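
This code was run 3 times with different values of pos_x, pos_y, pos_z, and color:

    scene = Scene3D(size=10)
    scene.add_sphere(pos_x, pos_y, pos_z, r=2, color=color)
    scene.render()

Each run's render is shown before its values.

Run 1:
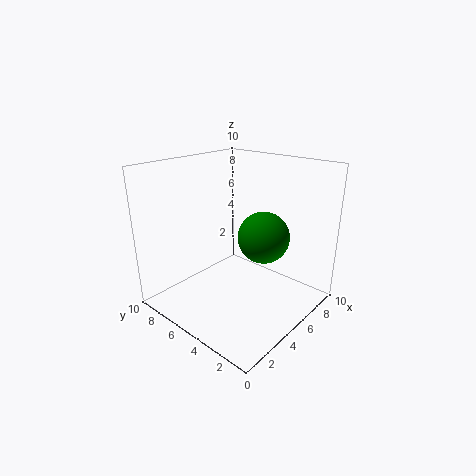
pos_x = 8, pos_y = 5, pos_z = 4, color = 'green'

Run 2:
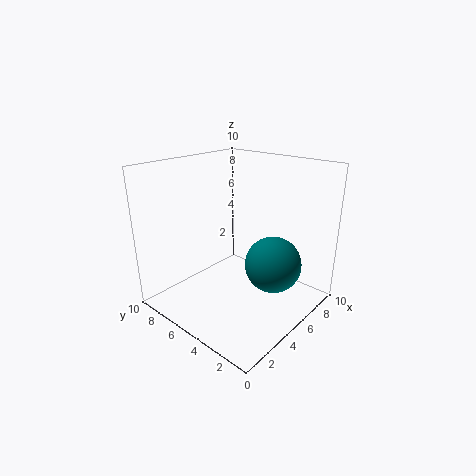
pos_x = 6.5, pos_y = 3, pos_z = 3, color = 'teal'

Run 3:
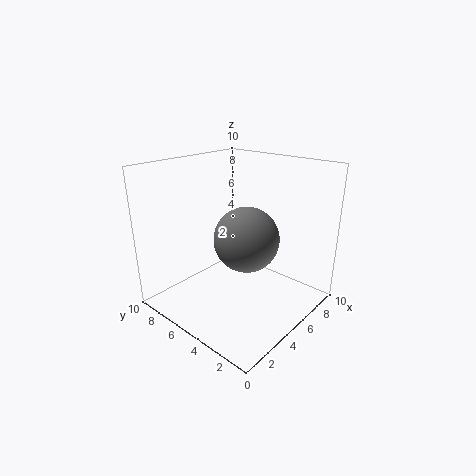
pos_x = 3.5, pos_y = 3, pos_z = 6, color = 'gray'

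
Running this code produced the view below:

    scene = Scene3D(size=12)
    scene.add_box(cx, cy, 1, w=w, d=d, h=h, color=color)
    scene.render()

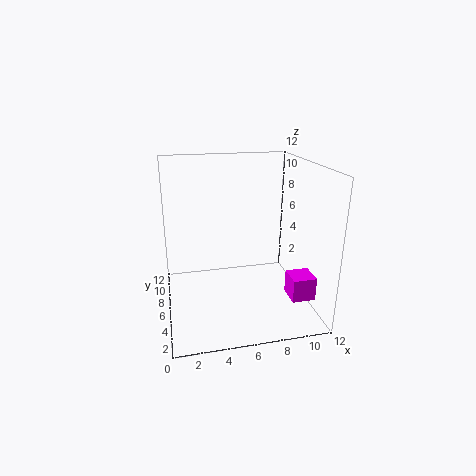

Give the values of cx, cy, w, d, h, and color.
cx = 10
cy = 3
w = 2
d = 2
h = 2
color = 'magenta'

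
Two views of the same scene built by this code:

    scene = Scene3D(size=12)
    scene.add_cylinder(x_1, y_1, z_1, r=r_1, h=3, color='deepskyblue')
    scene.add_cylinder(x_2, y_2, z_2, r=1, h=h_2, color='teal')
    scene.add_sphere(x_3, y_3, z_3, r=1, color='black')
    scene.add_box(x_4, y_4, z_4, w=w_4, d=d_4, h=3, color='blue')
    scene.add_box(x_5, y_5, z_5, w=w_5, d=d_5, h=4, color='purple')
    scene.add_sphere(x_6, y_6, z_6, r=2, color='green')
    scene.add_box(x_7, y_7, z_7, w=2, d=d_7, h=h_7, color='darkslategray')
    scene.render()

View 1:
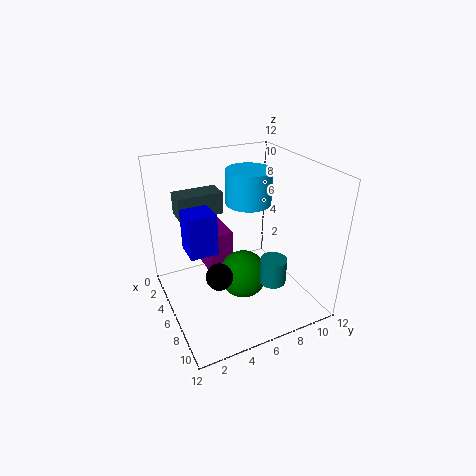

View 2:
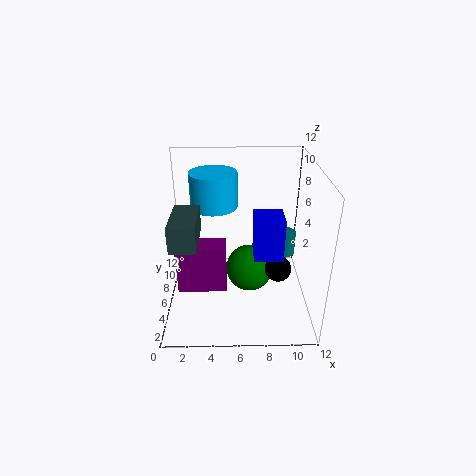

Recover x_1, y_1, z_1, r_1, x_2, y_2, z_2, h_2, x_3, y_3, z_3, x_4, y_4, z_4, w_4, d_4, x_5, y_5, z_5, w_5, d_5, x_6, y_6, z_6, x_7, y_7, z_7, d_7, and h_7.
x_1 = 4; y_1 = 8; z_1 = 8; r_1 = 2; x_2 = 10; y_2 = 7; z_2 = 4; h_2 = 2; x_3 = 9; y_3 = 3; z_3 = 5; x_4 = 7; y_4 = 1; z_4 = 7; w_4 = 2; d_4 = 2; x_5 = 1; y_5 = 4; z_5 = 2; w_5 = 4; d_5 = 2; x_6 = 7; y_6 = 6; z_6 = 3; x_7 = 1; y_7 = 2; z_7 = 7; d_7 = 4; h_7 = 2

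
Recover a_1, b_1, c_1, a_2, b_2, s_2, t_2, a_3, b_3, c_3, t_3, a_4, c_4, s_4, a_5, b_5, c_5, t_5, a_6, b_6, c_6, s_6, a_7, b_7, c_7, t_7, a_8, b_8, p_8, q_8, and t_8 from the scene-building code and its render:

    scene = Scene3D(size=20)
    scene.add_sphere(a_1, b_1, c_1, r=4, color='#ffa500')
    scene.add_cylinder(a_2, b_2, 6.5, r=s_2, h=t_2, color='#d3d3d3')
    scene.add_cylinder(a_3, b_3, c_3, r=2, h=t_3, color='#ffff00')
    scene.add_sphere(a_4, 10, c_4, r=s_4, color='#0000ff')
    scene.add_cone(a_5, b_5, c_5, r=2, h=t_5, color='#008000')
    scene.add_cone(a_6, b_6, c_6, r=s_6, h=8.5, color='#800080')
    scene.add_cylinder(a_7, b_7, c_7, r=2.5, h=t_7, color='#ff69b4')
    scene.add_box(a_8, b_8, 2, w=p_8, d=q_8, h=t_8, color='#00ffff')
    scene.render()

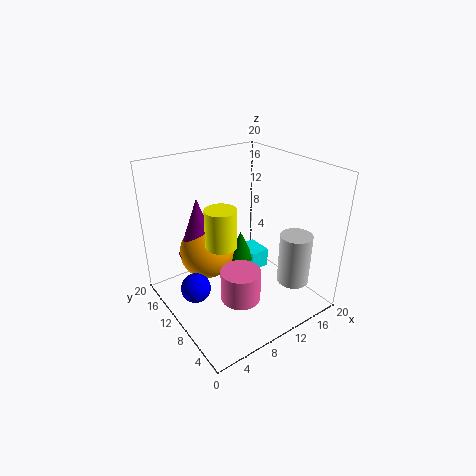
a_1 = 7.5
b_1 = 14.5
c_1 = 6.5
a_2 = 13
b_2 = 2
s_2 = 2
t_2 = 6.5
a_3 = 6
b_3 = 8
c_3 = 11
t_3 = 5
a_4 = 3
c_4 = 4.5
s_4 = 2
a_5 = 13
b_5 = 13.5
c_5 = 4
t_5 = 4.5
a_6 = 6.5
b_6 = 15
c_6 = 6.5
s_6 = 3
a_7 = 6.5
b_7 = 4.5
c_7 = 5
t_7 = 4
a_8 = 14
b_8 = 11.5
p_8 = 3
q_8 = 4
t_8 = 3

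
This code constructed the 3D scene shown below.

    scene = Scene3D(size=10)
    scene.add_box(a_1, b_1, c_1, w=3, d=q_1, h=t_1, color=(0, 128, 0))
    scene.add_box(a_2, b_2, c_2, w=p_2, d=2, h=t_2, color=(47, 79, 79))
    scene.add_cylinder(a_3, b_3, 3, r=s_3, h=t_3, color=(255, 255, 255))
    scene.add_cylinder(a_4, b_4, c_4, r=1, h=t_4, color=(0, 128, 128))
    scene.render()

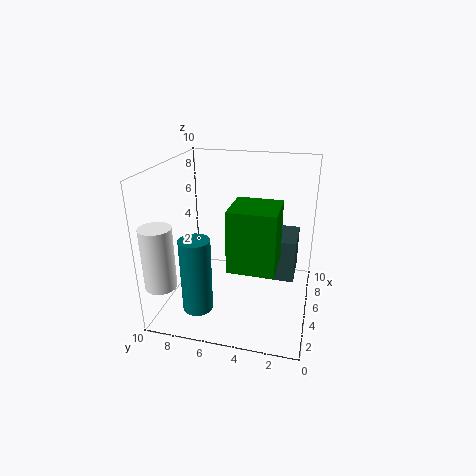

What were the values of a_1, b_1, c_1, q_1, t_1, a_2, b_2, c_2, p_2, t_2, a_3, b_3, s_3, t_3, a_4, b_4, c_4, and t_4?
a_1 = 2; b_1 = 2; c_1 = 4; q_1 = 3; t_1 = 4; a_2 = 5; b_2 = 1; c_2 = 2; p_2 = 3; t_2 = 3; a_3 = 1; b_3 = 9; s_3 = 1; t_3 = 4; a_4 = 2; b_4 = 7; c_4 = 1; t_4 = 5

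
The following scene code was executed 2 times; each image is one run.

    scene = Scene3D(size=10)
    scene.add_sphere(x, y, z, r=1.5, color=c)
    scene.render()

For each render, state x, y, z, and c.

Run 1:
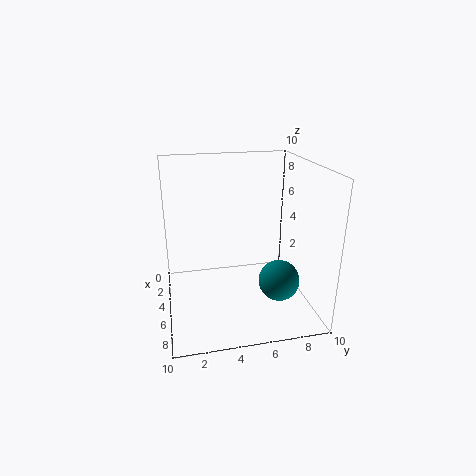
x = 5.5; y = 8; z = 1.5; c = 'teal'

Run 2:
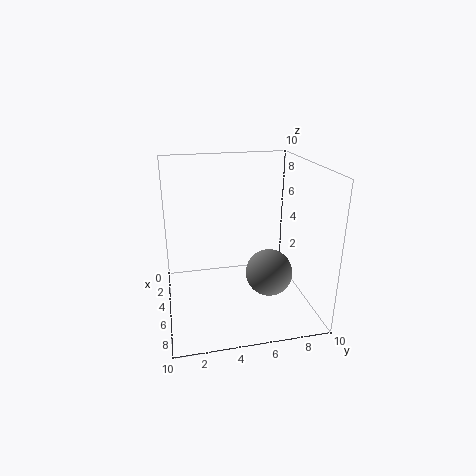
x = 7.5; y = 6.5; z = 3.5; c = 'gray'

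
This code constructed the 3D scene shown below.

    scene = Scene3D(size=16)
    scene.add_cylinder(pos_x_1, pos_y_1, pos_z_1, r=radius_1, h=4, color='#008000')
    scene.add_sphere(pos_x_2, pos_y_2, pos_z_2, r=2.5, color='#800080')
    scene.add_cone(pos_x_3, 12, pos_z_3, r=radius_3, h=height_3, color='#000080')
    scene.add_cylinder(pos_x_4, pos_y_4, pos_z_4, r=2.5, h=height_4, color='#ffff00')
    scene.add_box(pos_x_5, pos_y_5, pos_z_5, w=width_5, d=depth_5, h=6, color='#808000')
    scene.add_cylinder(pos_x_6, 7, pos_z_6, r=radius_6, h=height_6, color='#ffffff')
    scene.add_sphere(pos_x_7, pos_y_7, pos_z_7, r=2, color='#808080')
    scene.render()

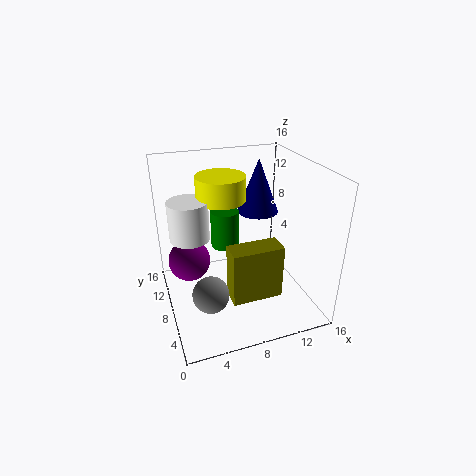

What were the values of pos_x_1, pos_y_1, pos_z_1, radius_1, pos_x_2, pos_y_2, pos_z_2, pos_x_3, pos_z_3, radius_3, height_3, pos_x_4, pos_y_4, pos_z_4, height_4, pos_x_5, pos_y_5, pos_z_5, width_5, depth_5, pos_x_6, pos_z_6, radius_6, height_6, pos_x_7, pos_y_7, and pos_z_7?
pos_x_1 = 6.5, pos_y_1 = 8, pos_z_1 = 7.5, radius_1 = 1.5, pos_x_2 = 3, pos_y_2 = 11.5, pos_z_2 = 4, pos_x_3 = 12, pos_z_3 = 9, radius_3 = 2.5, height_3 = 6.5, pos_x_4 = 6, pos_y_4 = 7.5, pos_z_4 = 13, height_4 = 2.5, pos_x_5 = 6, pos_y_5 = 3.5, pos_z_5 = 2.5, width_5 = 5.5, depth_5 = 2.5, pos_x_6 = 2.5, pos_z_6 = 9.5, radius_6 = 2, height_6 = 4, pos_x_7 = 4, pos_y_7 = 5.5, pos_z_7 = 3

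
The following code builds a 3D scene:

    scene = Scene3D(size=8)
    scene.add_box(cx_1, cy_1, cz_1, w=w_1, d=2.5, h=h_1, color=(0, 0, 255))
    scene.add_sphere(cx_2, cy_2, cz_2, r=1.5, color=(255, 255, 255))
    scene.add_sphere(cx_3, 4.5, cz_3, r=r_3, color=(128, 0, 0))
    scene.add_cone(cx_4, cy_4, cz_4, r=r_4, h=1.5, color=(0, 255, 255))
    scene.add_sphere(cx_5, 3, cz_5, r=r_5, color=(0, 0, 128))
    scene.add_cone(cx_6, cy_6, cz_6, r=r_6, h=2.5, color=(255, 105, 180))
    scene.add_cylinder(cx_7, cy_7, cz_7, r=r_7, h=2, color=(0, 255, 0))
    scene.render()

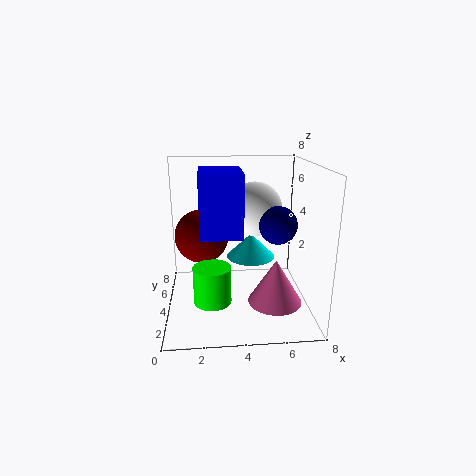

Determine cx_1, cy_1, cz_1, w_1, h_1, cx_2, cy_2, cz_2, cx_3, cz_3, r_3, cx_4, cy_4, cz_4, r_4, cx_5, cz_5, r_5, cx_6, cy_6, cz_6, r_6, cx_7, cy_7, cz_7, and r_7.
cx_1 = 2
cy_1 = 1
cz_1 = 5
w_1 = 2
h_1 = 3
cx_2 = 5
cy_2 = 4.5
cz_2 = 5.5
cx_3 = 2
cz_3 = 4
r_3 = 1.5
cx_4 = 5
cy_4 = 6
cz_4 = 2
r_4 = 1.5
cx_5 = 6
cz_5 = 5
r_5 = 1
cx_6 = 6
cy_6 = 3
cz_6 = 0.5
r_6 = 1.5
cx_7 = 2.5
cy_7 = 2.5
cz_7 = 1
r_7 = 1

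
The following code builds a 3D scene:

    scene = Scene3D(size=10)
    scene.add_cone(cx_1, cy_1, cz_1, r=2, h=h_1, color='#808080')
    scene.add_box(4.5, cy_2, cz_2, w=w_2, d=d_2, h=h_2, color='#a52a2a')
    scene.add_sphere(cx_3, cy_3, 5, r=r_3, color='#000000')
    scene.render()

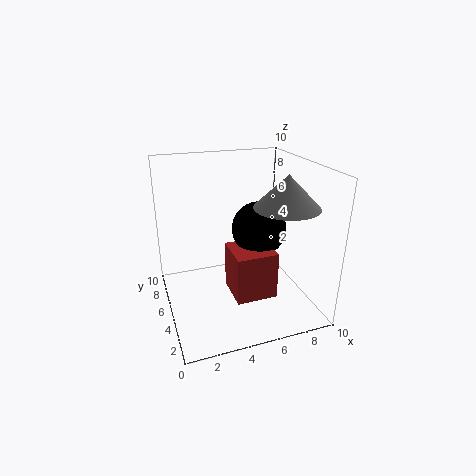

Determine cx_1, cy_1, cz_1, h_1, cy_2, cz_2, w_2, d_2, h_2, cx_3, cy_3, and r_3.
cx_1 = 7; cy_1 = 2; cz_1 = 8; h_1 = 2; cy_2 = 3.5; cz_2 = 0.5; w_2 = 3; d_2 = 3; h_2 = 3.5; cx_3 = 7; cy_3 = 6; r_3 = 2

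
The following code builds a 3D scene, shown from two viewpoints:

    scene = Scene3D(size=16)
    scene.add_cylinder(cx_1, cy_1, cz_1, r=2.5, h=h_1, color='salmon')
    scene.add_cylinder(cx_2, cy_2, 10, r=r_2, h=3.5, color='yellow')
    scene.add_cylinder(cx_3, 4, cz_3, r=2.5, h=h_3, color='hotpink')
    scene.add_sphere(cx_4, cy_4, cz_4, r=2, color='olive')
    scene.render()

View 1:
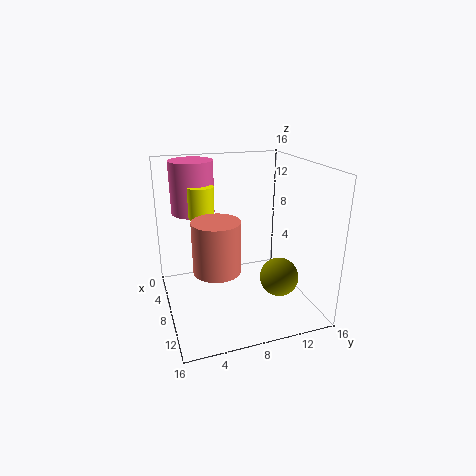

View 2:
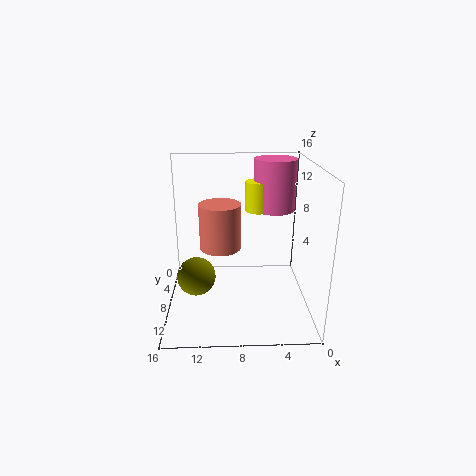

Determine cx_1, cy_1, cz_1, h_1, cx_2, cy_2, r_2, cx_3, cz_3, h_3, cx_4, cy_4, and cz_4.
cx_1 = 10
cy_1 = 5
cz_1 = 5.5
h_1 = 5.5
cx_2 = 5.5
cy_2 = 4.5
r_2 = 1.5
cx_3 = 3.5
cz_3 = 10
h_3 = 6
cx_4 = 12.5
cy_4 = 11
cz_4 = 5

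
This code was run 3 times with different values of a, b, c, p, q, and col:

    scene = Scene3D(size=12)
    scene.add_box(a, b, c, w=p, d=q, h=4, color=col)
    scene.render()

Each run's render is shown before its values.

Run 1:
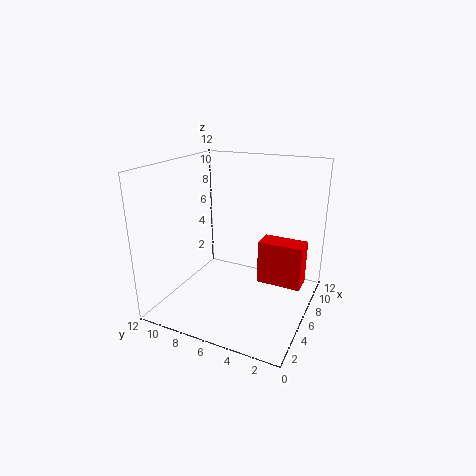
a = 8; b = 1; c = 1; p = 2; q = 4; col = 'red'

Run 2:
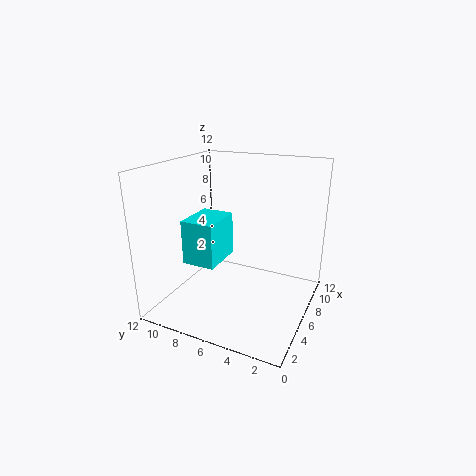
a = 5; b = 8; c = 3; p = 4; q = 3; col = 'cyan'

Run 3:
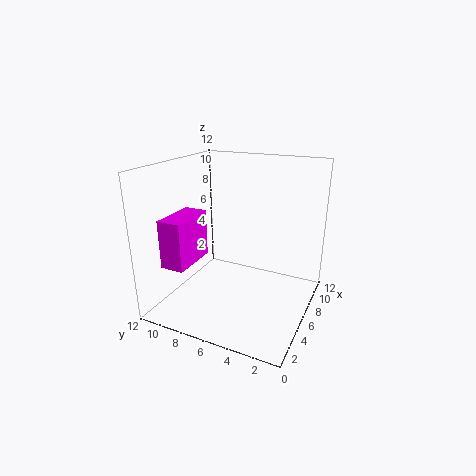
a = 2; b = 9; c = 4; p = 4; q = 2; col = 'magenta'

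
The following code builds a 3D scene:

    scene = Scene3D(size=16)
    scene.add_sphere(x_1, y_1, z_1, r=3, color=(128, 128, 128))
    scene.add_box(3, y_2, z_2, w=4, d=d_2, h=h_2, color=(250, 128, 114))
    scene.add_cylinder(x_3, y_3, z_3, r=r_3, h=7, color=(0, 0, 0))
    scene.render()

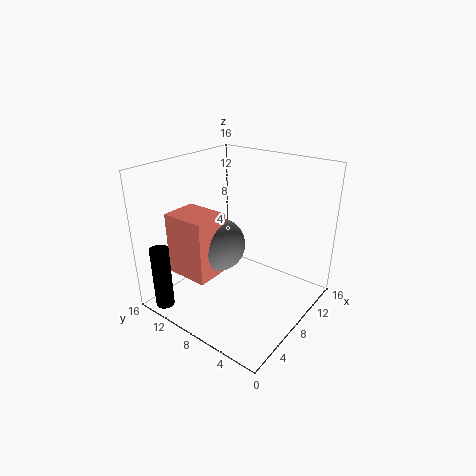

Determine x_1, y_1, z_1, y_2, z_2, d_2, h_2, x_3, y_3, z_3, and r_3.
x_1 = 7, y_1 = 10, z_1 = 7, y_2 = 9, z_2 = 4, d_2 = 5, h_2 = 7, x_3 = 1, y_3 = 13, z_3 = 1, r_3 = 1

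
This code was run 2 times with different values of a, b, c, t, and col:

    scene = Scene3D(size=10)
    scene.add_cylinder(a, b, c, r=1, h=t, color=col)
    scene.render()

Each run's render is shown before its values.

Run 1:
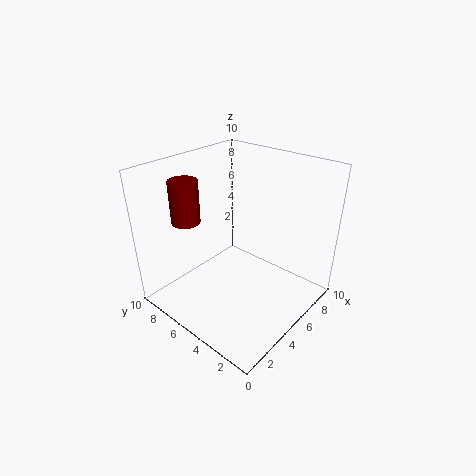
a = 3
b = 8
c = 6
t = 3
col = 'maroon'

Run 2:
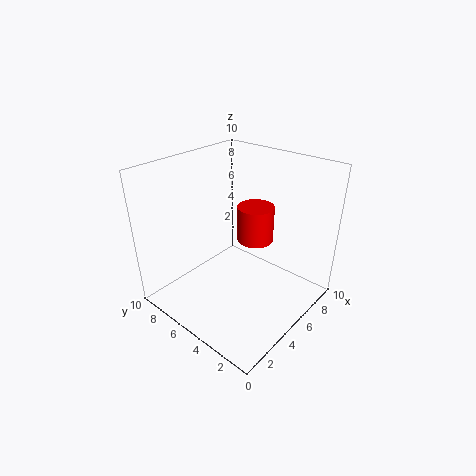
a = 3
b = 2
c = 7
t = 2
col = 'red'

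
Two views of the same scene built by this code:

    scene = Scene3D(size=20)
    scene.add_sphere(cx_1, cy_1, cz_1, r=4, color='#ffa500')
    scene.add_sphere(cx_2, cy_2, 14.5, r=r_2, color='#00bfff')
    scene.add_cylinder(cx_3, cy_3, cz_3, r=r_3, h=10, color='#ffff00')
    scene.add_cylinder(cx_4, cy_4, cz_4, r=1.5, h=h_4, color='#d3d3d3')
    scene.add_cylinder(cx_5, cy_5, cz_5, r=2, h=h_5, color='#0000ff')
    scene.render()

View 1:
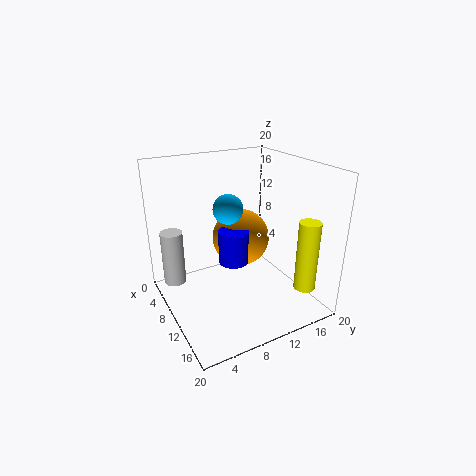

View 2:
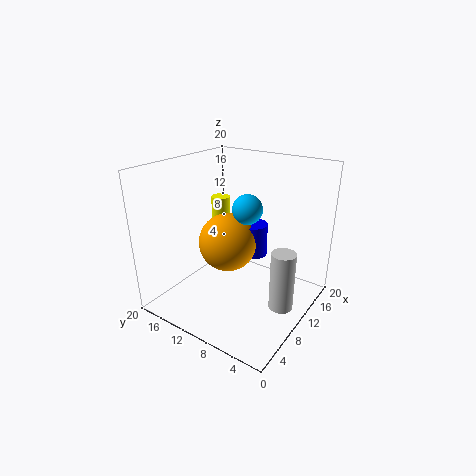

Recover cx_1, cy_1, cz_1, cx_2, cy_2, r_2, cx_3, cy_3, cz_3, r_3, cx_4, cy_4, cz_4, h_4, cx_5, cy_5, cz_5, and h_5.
cx_1 = 9; cy_1 = 11; cz_1 = 9.5; cx_2 = 10; cy_2 = 8.5; r_2 = 2; cx_3 = 16; cy_3 = 17.5; cz_3 = 3; r_3 = 1.5; cx_4 = 7; cy_4 = 1.5; cz_4 = 4; h_4 = 7.5; cx_5 = 11.5; cy_5 = 8.5; cz_5 = 7.5; h_5 = 4.5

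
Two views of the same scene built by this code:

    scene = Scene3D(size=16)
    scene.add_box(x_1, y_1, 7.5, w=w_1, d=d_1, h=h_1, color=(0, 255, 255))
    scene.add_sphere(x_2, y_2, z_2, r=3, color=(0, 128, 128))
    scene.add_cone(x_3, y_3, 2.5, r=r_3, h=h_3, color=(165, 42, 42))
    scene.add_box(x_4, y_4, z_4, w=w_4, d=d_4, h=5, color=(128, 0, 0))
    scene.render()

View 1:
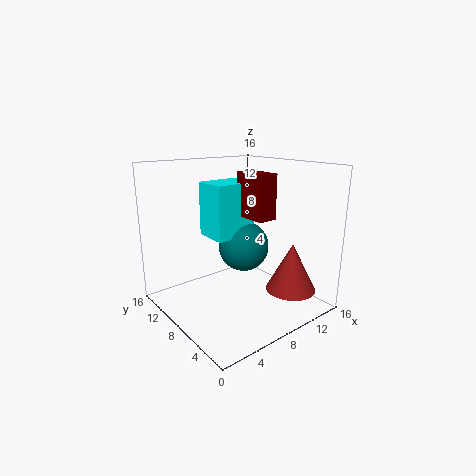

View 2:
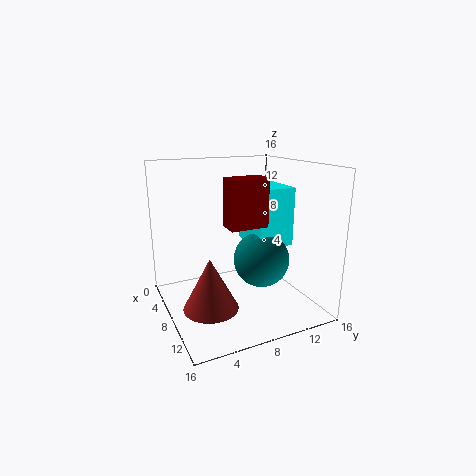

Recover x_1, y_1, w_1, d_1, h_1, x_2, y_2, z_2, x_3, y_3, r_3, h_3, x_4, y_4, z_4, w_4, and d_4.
x_1 = 6.25; y_1 = 9; w_1 = 5; d_1 = 4; h_1 = 6.25; x_2 = 10.25; y_2 = 9.75; z_2 = 6; x_3 = 11.75; y_3 = 3.25; r_3 = 2.75; h_3 = 5.25; x_4 = 9.25; y_4 = 5.75; z_4 = 10; w_4 = 2.25; d_4 = 4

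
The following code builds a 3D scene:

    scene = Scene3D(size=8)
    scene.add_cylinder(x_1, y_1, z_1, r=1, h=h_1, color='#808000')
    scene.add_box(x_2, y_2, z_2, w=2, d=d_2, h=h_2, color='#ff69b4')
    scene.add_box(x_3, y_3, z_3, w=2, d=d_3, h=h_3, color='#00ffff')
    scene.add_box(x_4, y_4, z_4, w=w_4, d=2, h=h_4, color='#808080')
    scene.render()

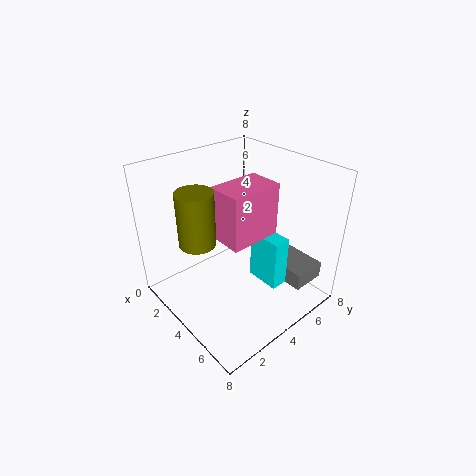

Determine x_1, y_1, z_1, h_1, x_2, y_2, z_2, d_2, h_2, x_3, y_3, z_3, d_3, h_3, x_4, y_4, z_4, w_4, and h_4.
x_1 = 3
y_1 = 2
z_1 = 4
h_1 = 3
x_2 = 3
y_2 = 3
z_2 = 4
d_2 = 3
h_2 = 3
x_3 = 4
y_3 = 5
z_3 = 1
d_3 = 1
h_3 = 3
x_4 = 4
y_4 = 6
z_4 = 1
w_4 = 3
h_4 = 1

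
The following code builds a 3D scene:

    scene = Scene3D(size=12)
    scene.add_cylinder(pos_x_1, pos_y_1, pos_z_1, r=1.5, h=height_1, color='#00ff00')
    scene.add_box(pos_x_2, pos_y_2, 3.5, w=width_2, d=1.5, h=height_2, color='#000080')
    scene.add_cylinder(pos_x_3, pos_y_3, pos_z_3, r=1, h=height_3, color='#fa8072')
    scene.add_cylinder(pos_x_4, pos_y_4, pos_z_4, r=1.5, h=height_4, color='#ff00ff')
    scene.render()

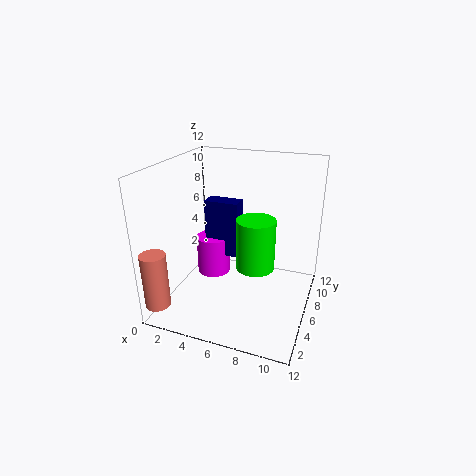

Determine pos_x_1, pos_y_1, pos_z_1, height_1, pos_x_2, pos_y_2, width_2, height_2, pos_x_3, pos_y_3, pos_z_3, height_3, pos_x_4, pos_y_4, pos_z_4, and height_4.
pos_x_1 = 8; pos_y_1 = 4.5; pos_z_1 = 4.5; height_1 = 4; pos_x_2 = 2.5; pos_y_2 = 7; width_2 = 3; height_2 = 5; pos_x_3 = 1; pos_y_3 = 1; pos_z_3 = 1.5; height_3 = 4.5; pos_x_4 = 3; pos_y_4 = 7.5; pos_z_4 = 1.5; height_4 = 3.5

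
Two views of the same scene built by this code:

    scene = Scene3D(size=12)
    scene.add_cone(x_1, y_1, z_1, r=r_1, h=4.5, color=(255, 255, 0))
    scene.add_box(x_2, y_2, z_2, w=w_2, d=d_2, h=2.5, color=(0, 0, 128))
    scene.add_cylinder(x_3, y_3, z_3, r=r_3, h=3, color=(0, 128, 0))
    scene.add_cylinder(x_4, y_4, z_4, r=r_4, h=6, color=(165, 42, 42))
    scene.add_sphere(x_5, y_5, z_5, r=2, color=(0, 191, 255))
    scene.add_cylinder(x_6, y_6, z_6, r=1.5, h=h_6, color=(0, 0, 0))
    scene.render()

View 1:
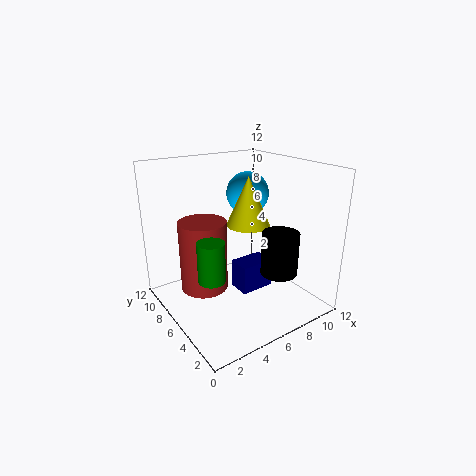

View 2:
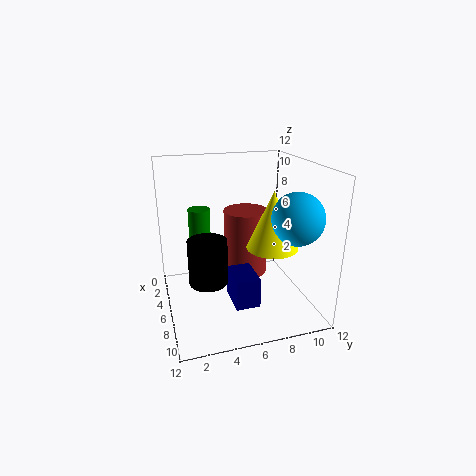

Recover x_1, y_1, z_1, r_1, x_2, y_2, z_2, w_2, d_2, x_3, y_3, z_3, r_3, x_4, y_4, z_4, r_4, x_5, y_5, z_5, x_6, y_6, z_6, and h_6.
x_1 = 8.5
y_1 = 8
z_1 = 6
r_1 = 2
x_2 = 6
y_2 = 5
z_2 = 1
w_2 = 3
d_2 = 2
x_3 = 2
y_3 = 3.5
z_3 = 4.5
r_3 = 1
x_4 = 3.5
y_4 = 7.5
z_4 = 1.5
r_4 = 2
x_5 = 9.5
y_5 = 9.5
z_5 = 8.5
x_6 = 8
y_6 = 3
z_6 = 3.5
h_6 = 3.5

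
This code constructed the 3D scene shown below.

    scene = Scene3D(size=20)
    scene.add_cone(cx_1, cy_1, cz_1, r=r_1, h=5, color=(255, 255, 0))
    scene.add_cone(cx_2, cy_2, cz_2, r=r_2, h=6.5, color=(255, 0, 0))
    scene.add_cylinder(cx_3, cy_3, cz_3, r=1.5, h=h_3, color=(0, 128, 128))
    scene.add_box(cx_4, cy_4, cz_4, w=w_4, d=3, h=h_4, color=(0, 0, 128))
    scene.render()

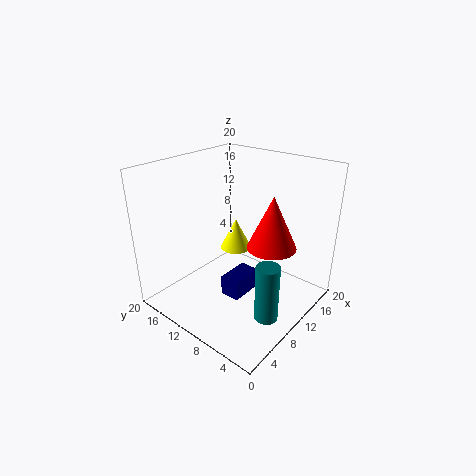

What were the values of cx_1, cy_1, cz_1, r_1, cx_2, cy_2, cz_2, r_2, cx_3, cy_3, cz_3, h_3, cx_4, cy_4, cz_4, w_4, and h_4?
cx_1 = 15.5; cy_1 = 15; cz_1 = 4.5; r_1 = 2.5; cx_2 = 8.5; cy_2 = 3.5; cz_2 = 11.5; r_2 = 3; cx_3 = 6.5; cy_3 = 2.5; cz_3 = 2.5; h_3 = 7.5; cx_4 = 8.5; cy_4 = 9; cz_4 = 0.5; w_4 = 5; h_4 = 3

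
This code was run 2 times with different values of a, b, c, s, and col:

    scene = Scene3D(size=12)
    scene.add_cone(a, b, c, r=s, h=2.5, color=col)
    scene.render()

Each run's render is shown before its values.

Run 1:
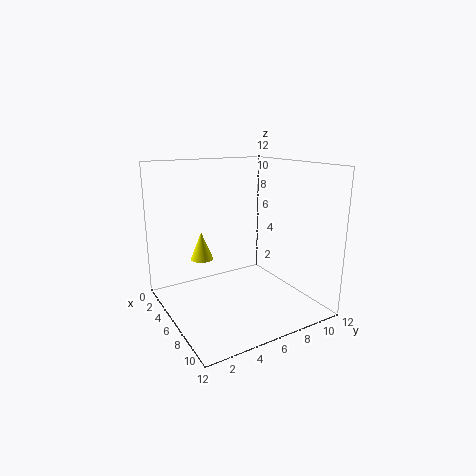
a = 3; b = 4; c = 3.5; s = 1; col = 'yellow'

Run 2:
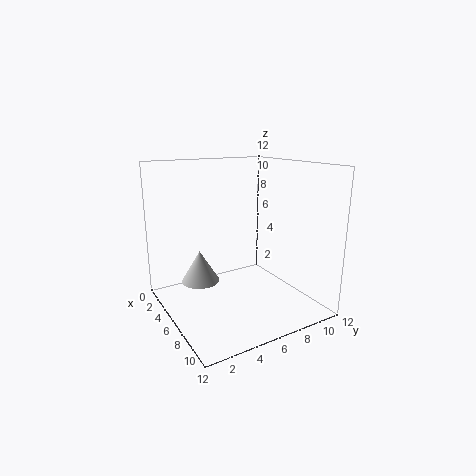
a = 6; b = 2.5; c = 3; s = 1.5; col = 'lightgray'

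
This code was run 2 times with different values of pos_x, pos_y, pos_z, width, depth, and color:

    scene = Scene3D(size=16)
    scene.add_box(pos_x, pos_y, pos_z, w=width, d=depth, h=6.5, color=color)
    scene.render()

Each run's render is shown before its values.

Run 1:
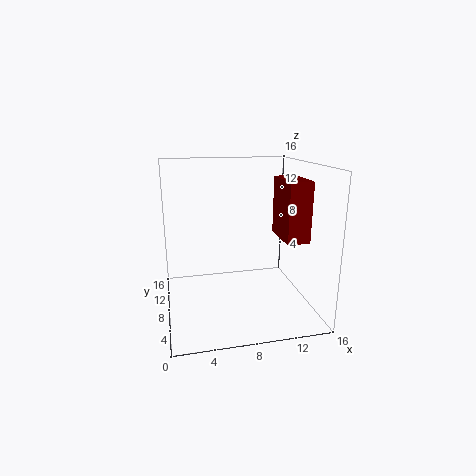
pos_x = 12.5, pos_y = 4.5, pos_z = 8, width = 2.5, depth = 5, color = 'maroon'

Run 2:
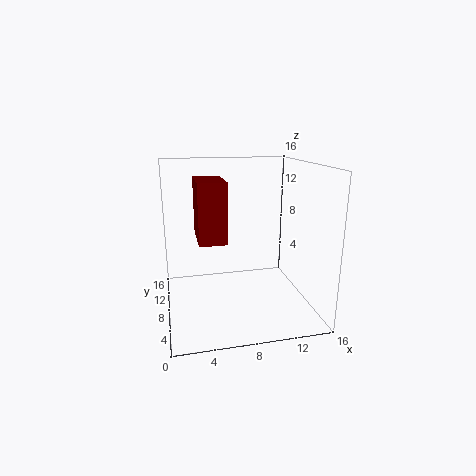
pos_x = 3.5, pos_y = 6, pos_z = 8, width = 3, depth = 5, color = 'maroon'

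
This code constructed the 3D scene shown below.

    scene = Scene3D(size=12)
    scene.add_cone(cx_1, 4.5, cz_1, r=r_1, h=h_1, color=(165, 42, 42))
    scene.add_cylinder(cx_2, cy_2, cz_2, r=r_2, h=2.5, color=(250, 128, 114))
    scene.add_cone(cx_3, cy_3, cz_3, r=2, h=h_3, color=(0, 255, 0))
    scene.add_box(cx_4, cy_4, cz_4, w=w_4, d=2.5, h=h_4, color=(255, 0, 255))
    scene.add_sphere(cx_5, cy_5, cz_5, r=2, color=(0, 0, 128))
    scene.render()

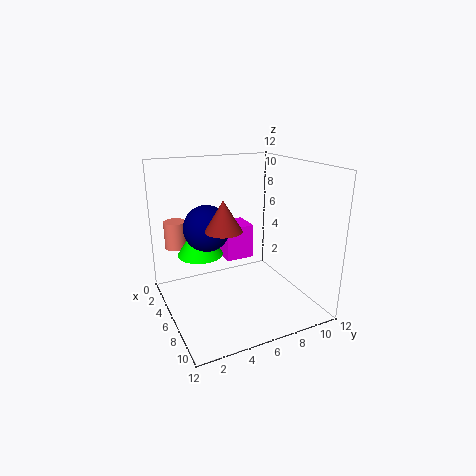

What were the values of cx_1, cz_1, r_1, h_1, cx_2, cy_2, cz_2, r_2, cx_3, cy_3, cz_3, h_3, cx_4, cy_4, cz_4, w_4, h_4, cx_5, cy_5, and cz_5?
cx_1 = 6.5
cz_1 = 7
r_1 = 1.5
h_1 = 2.5
cx_2 = 1
cy_2 = 2
cz_2 = 4
r_2 = 1
cx_3 = 3.5
cy_3 = 3.5
cz_3 = 4
h_3 = 3
cx_4 = 2.5
cy_4 = 5.5
cz_4 = 3.5
w_4 = 2.5
h_4 = 3
cx_5 = 4
cy_5 = 4
cz_5 = 6.5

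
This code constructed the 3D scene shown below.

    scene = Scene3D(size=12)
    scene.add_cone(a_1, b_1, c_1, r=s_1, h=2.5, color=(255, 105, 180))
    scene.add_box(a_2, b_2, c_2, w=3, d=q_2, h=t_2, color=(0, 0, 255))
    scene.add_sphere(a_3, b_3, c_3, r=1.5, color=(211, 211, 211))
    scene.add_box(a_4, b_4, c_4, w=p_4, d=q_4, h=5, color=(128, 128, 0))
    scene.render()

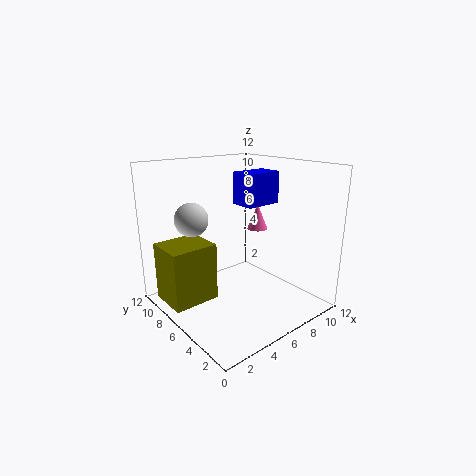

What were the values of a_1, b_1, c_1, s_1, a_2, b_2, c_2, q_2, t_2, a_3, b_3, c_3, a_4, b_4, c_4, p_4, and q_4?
a_1 = 11
b_1 = 9
c_1 = 5
s_1 = 1
a_2 = 5.5
b_2 = 4
c_2 = 9
q_2 = 2
t_2 = 2.5
a_3 = 4
b_3 = 10
c_3 = 7
a_4 = 0.5
b_4 = 7
c_4 = 0.5
p_4 = 4
q_4 = 3.5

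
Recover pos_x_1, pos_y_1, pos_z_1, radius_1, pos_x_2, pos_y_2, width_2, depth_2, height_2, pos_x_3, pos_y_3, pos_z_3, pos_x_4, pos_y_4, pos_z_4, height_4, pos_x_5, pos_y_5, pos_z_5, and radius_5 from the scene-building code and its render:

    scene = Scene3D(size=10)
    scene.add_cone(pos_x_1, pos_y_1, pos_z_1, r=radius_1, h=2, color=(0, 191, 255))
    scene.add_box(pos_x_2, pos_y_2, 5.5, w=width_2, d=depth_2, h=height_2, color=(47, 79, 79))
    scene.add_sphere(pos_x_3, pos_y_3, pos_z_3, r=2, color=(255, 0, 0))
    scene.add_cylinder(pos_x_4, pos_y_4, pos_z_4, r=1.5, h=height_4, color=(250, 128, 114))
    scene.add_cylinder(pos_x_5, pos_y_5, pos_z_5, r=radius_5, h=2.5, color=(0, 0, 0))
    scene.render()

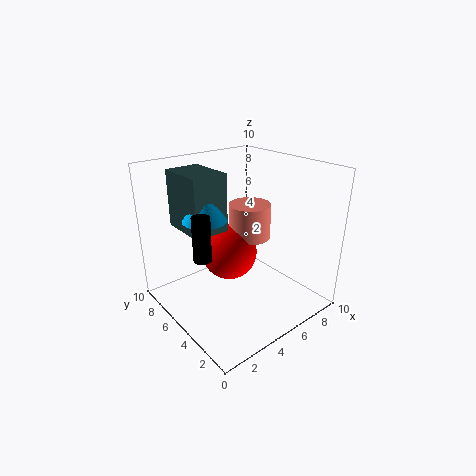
pos_x_1 = 3; pos_y_1 = 6; pos_z_1 = 6.5; radius_1 = 1.5; pos_x_2 = 2; pos_y_2 = 5.5; width_2 = 2.5; depth_2 = 3.5; height_2 = 4; pos_x_3 = 5; pos_y_3 = 6; pos_z_3 = 3.5; pos_x_4 = 6.5; pos_y_4 = 5.5; pos_z_4 = 4.5; height_4 = 2.5; pos_x_5 = 0.5; pos_y_5 = 2.5; pos_z_5 = 6; radius_5 = 0.5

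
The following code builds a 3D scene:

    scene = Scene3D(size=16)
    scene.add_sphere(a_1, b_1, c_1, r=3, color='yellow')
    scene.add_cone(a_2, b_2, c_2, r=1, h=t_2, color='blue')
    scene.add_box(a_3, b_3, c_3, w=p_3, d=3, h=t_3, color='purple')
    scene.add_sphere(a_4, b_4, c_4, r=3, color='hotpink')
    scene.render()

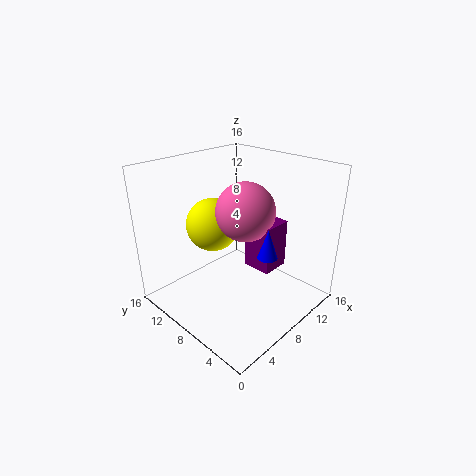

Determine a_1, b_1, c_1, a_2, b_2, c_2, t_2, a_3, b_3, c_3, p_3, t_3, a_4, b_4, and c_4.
a_1 = 7; b_1 = 11; c_1 = 9; a_2 = 7; b_2 = 3; c_2 = 8; t_2 = 3; a_3 = 7; b_3 = 3; c_3 = 6; p_3 = 3; t_3 = 5; a_4 = 7; b_4 = 6; c_4 = 12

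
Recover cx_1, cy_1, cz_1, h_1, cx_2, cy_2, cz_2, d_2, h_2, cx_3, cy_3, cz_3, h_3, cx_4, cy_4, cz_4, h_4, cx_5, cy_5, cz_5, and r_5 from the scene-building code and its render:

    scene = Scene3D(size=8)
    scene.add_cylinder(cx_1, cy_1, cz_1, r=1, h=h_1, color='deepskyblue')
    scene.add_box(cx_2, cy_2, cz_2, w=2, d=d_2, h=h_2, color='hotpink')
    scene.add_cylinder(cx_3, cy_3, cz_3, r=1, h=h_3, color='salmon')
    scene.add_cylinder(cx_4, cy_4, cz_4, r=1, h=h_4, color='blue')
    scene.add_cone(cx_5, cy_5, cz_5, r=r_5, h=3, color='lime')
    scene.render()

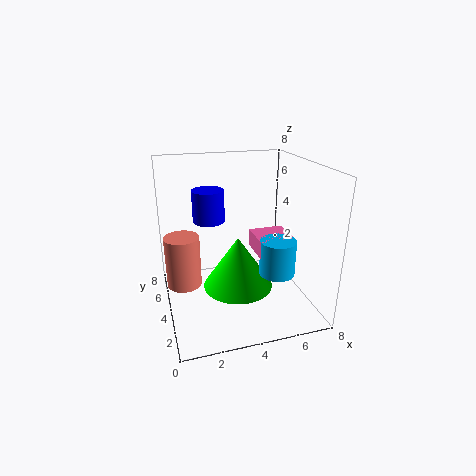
cx_1 = 6
cy_1 = 3
cz_1 = 2
h_1 = 2
cx_2 = 5
cy_2 = 3
cz_2 = 3
d_2 = 2
h_2 = 1
cx_3 = 1
cy_3 = 5
cz_3 = 1
h_3 = 3
cx_4 = 3
cy_4 = 7
cz_4 = 4
h_4 = 2
cx_5 = 4
cy_5 = 4
cz_5 = 1
r_5 = 2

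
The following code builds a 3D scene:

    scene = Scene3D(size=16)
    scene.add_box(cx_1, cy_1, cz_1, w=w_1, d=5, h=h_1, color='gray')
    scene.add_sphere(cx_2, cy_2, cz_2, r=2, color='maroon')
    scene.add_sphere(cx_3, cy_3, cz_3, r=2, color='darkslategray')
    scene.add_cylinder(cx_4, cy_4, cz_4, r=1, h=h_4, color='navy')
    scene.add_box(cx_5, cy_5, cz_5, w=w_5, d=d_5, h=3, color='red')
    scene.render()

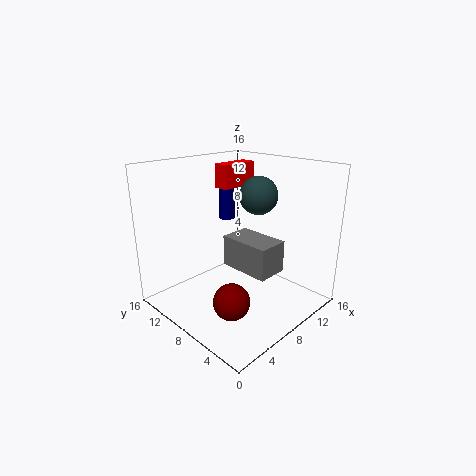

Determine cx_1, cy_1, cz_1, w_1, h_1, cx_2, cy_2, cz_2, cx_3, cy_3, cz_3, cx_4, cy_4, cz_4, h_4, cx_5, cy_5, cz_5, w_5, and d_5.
cx_1 = 4; cy_1 = 1; cz_1 = 7; w_1 = 3; h_1 = 3; cx_2 = 5; cy_2 = 6; cz_2 = 2; cx_3 = 9; cy_3 = 6; cz_3 = 13; cx_4 = 12; cy_4 = 14; cz_4 = 8; h_4 = 5; cx_5 = 11; cy_5 = 13; cz_5 = 12; w_5 = 5; d_5 = 2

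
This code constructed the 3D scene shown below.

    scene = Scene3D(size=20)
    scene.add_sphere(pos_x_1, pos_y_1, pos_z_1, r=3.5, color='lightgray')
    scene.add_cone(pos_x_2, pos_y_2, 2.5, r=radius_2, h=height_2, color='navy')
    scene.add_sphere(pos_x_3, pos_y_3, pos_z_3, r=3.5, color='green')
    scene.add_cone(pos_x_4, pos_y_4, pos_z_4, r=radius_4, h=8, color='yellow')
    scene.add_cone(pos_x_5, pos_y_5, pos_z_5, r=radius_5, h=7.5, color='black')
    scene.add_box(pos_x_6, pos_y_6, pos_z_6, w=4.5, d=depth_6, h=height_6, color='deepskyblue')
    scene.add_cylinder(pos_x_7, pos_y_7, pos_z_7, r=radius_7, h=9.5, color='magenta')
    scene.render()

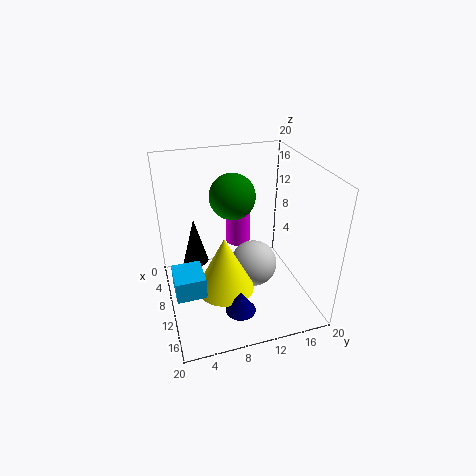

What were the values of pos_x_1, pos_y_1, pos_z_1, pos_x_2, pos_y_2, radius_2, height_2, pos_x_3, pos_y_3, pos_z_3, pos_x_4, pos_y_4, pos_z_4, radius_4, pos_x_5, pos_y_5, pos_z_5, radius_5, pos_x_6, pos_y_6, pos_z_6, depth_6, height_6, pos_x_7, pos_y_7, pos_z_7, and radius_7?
pos_x_1 = 8.5
pos_y_1 = 13
pos_z_1 = 4
pos_x_2 = 16
pos_y_2 = 8.5
radius_2 = 2
height_2 = 3
pos_x_3 = 4
pos_y_3 = 11
pos_z_3 = 13.5
pos_x_4 = 12
pos_y_4 = 7.5
pos_z_4 = 3.5
radius_4 = 4
pos_x_5 = 3
pos_y_5 = 5
pos_z_5 = 2.5
radius_5 = 2
pos_x_6 = 9.5
pos_y_6 = 0.5
pos_z_6 = 4
depth_6 = 4
height_6 = 3
pos_x_7 = 2
pos_y_7 = 12.5
pos_z_7 = 4.5
radius_7 = 2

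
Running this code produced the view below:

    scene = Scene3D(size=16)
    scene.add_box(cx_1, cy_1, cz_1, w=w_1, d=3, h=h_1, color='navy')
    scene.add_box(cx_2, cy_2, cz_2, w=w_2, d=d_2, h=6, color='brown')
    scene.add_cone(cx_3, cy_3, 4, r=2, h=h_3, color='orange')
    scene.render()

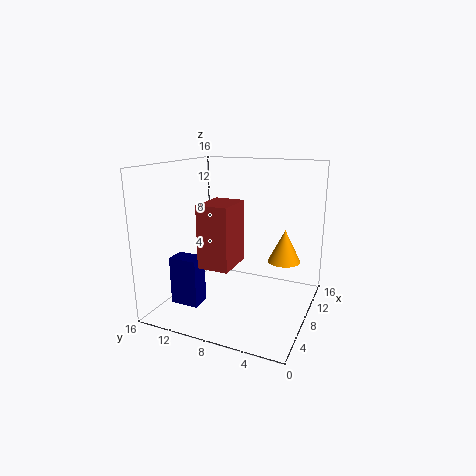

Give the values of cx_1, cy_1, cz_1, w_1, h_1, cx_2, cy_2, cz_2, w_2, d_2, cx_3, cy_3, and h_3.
cx_1 = 2, cy_1 = 10, cz_1 = 2, w_1 = 2, h_1 = 5, cx_2 = 1, cy_2 = 6, cz_2 = 7, w_2 = 4, d_2 = 3, cx_3 = 13, cy_3 = 4, h_3 = 4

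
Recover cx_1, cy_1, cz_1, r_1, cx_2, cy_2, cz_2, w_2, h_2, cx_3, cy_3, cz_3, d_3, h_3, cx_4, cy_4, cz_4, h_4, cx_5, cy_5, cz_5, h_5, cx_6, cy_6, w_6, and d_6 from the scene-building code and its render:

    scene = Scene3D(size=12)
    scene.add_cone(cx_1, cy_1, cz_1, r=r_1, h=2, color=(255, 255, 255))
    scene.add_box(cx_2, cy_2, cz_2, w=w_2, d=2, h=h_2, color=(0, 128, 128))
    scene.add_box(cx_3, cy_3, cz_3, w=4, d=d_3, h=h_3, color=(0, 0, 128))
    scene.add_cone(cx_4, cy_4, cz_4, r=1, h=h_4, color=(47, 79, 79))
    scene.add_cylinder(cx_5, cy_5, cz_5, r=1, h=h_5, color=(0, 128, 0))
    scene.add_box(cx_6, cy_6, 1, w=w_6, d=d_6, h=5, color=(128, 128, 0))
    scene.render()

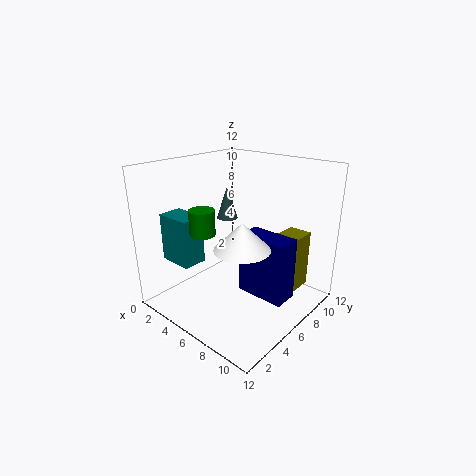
cx_1 = 9, cy_1 = 3, cz_1 = 7, r_1 = 2, cx_2 = 1, cy_2 = 2, cz_2 = 4, w_2 = 3, h_2 = 4, cx_3 = 7, cy_3 = 5, cz_3 = 2, d_3 = 2, h_3 = 5, cx_4 = 2, cy_4 = 9, cz_4 = 6, h_4 = 3, cx_5 = 5, cy_5 = 3, cz_5 = 7, h_5 = 2, cx_6 = 8, cy_6 = 9, w_6 = 2, d_6 = 2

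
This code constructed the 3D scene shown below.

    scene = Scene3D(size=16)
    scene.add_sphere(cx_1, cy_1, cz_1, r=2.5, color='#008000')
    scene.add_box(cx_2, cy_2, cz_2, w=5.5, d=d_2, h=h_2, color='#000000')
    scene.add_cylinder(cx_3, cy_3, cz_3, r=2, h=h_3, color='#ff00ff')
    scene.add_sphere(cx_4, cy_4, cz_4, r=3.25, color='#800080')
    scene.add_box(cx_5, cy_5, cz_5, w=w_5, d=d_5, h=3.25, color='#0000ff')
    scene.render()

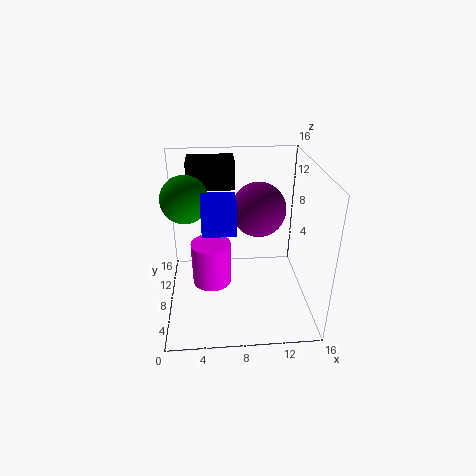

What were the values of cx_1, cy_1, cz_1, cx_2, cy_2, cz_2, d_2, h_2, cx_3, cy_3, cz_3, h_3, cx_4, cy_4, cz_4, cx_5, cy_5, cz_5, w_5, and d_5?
cx_1 = 2.5
cy_1 = 8
cz_1 = 12.75
cx_2 = 2.5
cy_2 = 11.5
cz_2 = 12.25
d_2 = 3.75
h_2 = 3.25
cx_3 = 5
cy_3 = 5
cz_3 = 4.75
h_3 = 4.5
cx_4 = 10.75
cy_4 = 11.5
cz_4 = 9.75
cx_5 = 4.25
cy_5 = 3
cz_5 = 11
w_5 = 3.25
d_5 = 3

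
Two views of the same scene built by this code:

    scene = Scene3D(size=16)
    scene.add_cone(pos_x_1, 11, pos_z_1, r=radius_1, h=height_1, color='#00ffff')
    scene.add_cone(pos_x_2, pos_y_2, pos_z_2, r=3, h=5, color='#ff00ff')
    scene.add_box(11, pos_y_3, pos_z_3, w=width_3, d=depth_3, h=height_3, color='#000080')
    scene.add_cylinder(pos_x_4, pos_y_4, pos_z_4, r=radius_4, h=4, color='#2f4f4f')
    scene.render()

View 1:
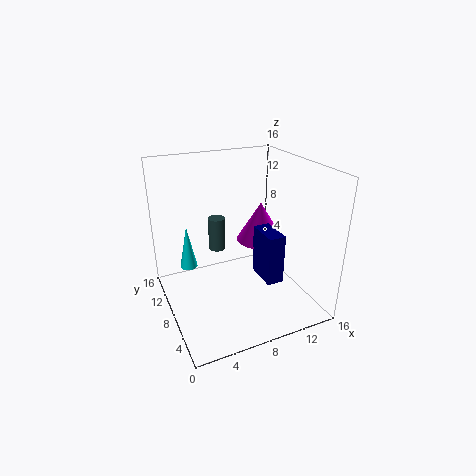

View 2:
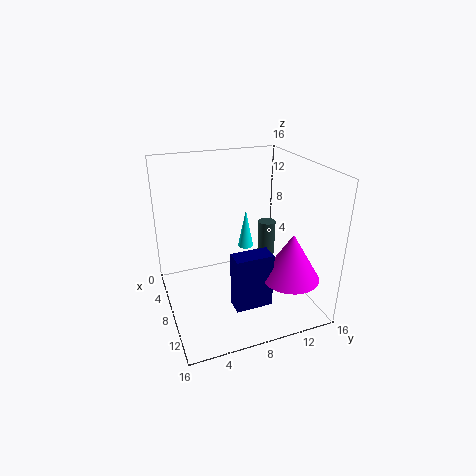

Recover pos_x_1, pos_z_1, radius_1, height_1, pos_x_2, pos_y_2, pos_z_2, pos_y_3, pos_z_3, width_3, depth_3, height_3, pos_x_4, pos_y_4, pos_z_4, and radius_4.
pos_x_1 = 3, pos_z_1 = 4, radius_1 = 1, height_1 = 5, pos_x_2 = 13, pos_y_2 = 12, pos_z_2 = 5, pos_y_3 = 6, pos_z_3 = 2, width_3 = 2, depth_3 = 4, height_3 = 6, pos_x_4 = 7, pos_y_4 = 12, pos_z_4 = 5, radius_4 = 1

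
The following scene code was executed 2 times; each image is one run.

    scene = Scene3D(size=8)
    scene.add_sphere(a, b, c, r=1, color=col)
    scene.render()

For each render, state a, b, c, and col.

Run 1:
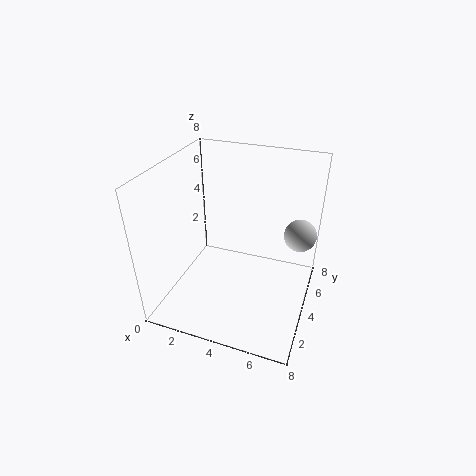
a = 7
b = 7
c = 3
col = 'lightgray'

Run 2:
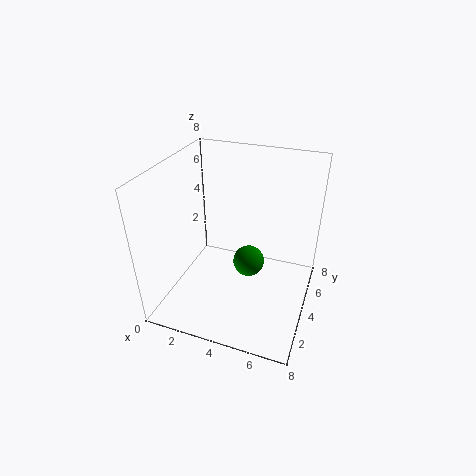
a = 4
b = 6
c = 1
col = 'green'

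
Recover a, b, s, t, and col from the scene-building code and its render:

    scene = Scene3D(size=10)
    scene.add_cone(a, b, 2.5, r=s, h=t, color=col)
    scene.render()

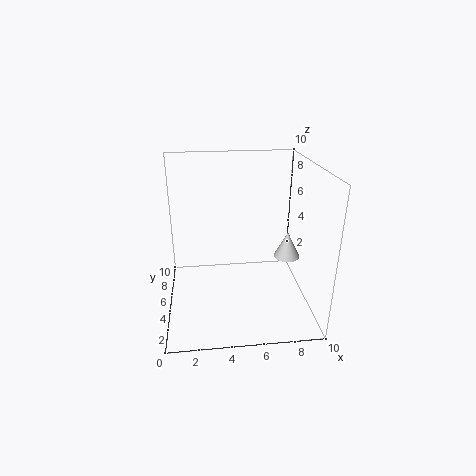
a = 9, b = 6.5, s = 1, t = 2, col = 'lightgray'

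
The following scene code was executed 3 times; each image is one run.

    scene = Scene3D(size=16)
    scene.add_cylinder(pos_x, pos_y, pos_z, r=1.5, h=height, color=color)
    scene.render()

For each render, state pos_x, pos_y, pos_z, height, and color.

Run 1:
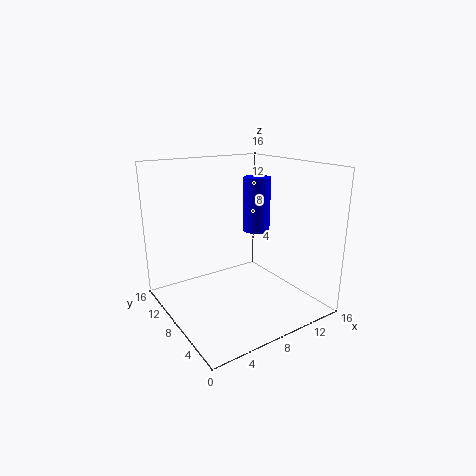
pos_x = 10.5, pos_y = 8, pos_z = 8.5, height = 6, color = 'blue'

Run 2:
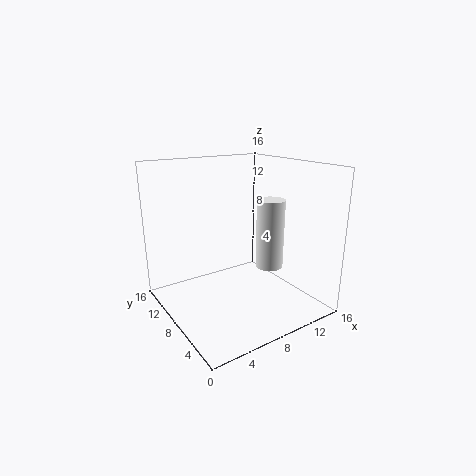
pos_x = 10.5, pos_y = 5.5, pos_z = 5, height = 7.5, color = 'white'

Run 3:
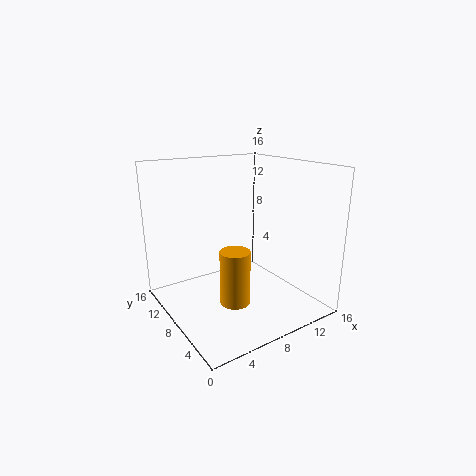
pos_x = 5, pos_y = 4, pos_z = 3, height = 5.5, color = 'orange'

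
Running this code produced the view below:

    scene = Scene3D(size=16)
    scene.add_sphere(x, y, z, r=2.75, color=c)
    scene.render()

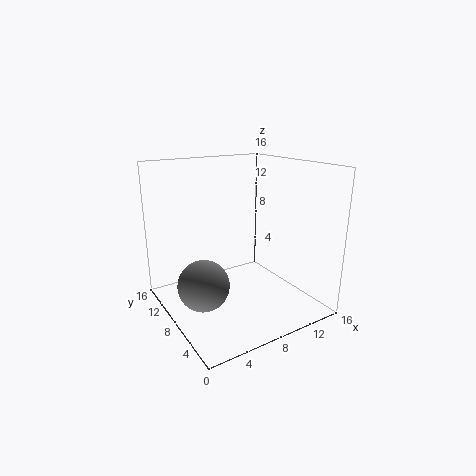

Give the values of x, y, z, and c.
x = 3.25; y = 7.25; z = 3.75; c = 'gray'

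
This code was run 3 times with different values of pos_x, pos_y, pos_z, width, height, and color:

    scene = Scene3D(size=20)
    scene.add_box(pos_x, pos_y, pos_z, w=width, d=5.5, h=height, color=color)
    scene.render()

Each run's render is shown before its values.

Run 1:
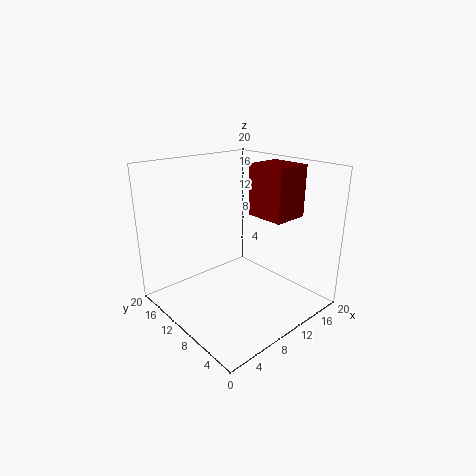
pos_x = 12, pos_y = 4.5, pos_z = 13, width = 5, height = 7, color = 'maroon'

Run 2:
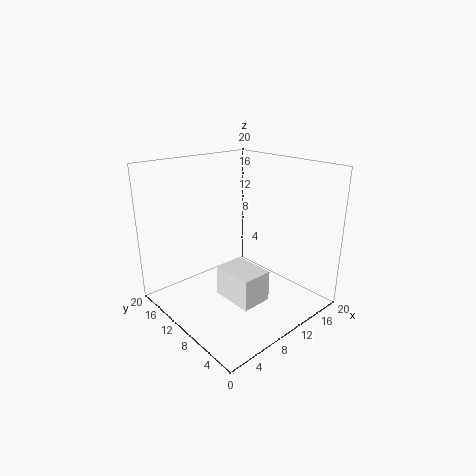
pos_x = 5, pos_y = 3, pos_z = 4, width = 4, height = 4, color = 'white'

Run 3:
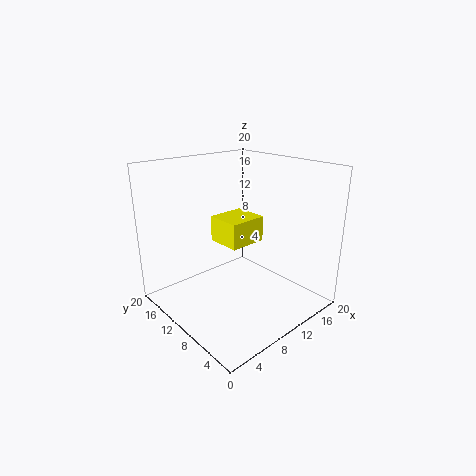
pos_x = 11, pos_y = 12, pos_z = 7, width = 6, height = 4, color = 'yellow'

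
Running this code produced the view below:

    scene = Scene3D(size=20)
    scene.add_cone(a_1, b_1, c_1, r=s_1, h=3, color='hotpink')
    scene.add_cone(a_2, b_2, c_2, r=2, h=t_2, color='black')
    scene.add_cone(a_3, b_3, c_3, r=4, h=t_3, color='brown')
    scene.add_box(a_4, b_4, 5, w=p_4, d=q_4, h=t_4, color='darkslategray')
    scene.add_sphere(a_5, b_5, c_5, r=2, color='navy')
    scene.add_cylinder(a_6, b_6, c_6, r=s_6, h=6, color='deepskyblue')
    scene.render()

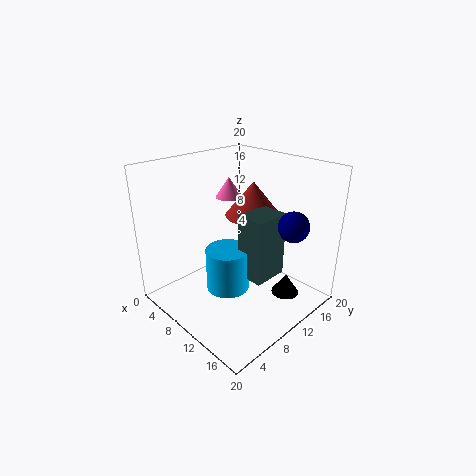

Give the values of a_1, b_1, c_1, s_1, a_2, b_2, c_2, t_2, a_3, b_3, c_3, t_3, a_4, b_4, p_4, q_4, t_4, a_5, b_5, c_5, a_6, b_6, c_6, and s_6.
a_1 = 5, b_1 = 13, c_1 = 14, s_1 = 2, a_2 = 15, b_2 = 15, c_2 = 1, t_2 = 3, a_3 = 9, b_3 = 14, c_3 = 12, t_3 = 5, a_4 = 11, b_4 = 9, p_4 = 4, q_4 = 5, t_4 = 9, a_5 = 17, b_5 = 13, c_5 = 13, a_6 = 10, b_6 = 8, c_6 = 3, s_6 = 3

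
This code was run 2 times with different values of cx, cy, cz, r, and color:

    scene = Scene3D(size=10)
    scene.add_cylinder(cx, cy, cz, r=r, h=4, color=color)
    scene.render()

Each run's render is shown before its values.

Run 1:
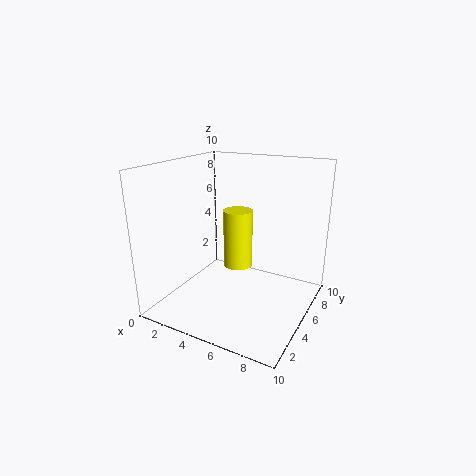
cx = 5
cy = 5
cz = 3
r = 1
color = 'yellow'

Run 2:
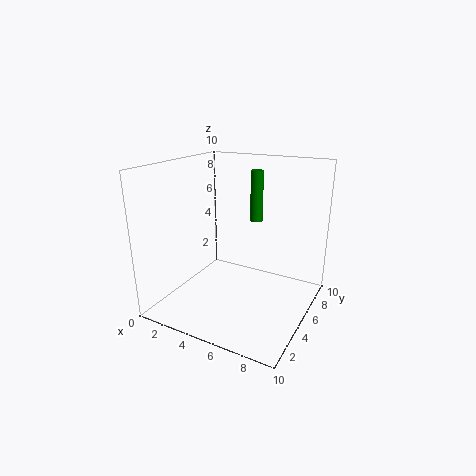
cx = 4.5
cy = 9
cz = 5
r = 0.5
color = 'green'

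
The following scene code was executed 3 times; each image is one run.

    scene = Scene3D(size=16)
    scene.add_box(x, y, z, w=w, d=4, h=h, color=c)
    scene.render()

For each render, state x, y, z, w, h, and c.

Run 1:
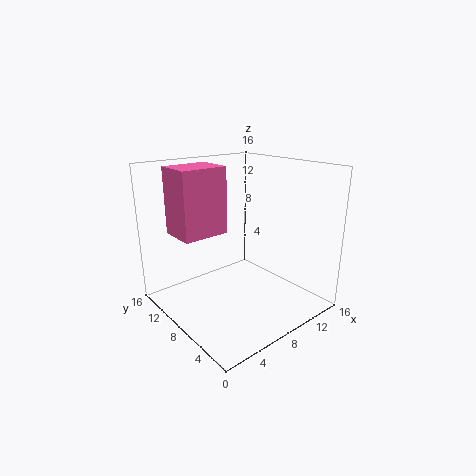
x = 1.5, y = 8, z = 9, w = 5, h = 7, c = 'hotpink'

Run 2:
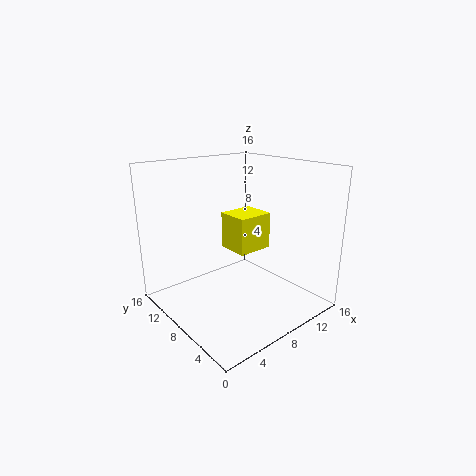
x = 9.5, y = 9, z = 5, w = 4.5, h = 4.5, c = 'yellow'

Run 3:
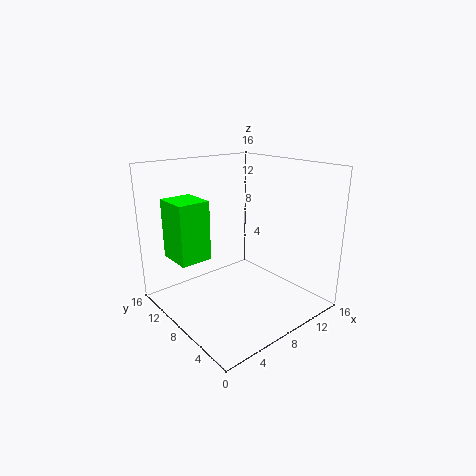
x = 1.5, y = 9, z = 6, w = 3.5, h = 6.5, c = 'lime'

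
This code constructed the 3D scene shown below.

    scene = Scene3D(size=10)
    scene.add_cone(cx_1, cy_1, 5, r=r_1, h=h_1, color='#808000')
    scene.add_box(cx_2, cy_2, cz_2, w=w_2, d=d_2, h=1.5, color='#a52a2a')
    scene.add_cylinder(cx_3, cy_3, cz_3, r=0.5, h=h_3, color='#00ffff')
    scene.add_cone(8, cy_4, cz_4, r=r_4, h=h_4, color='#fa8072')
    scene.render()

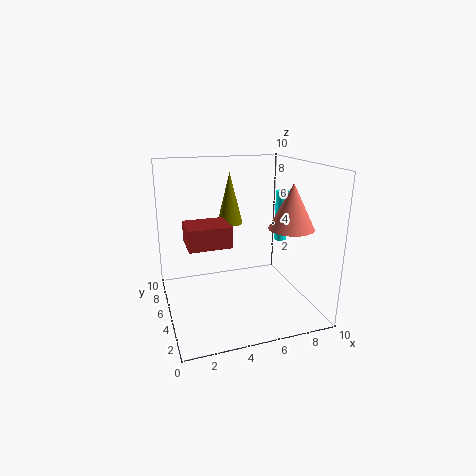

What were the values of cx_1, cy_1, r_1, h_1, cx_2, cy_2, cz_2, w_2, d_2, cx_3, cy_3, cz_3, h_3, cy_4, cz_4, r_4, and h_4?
cx_1 = 5.5
cy_1 = 8.5
r_1 = 1
h_1 = 4
cx_2 = 1.5
cy_2 = 4.5
cz_2 = 4.5
w_2 = 3
d_2 = 2.5
cx_3 = 9.5
cy_3 = 7.5
cz_3 = 3.5
h_3 = 4
cy_4 = 3
cz_4 = 6
r_4 = 1.5
h_4 = 3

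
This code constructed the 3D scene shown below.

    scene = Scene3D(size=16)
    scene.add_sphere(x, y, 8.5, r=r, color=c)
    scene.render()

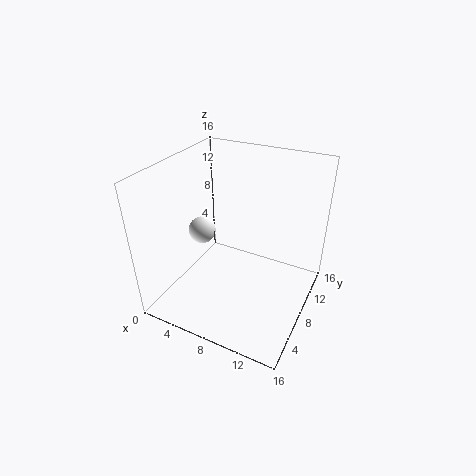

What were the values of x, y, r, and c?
x = 4, y = 7, r = 1.5, c = 'white'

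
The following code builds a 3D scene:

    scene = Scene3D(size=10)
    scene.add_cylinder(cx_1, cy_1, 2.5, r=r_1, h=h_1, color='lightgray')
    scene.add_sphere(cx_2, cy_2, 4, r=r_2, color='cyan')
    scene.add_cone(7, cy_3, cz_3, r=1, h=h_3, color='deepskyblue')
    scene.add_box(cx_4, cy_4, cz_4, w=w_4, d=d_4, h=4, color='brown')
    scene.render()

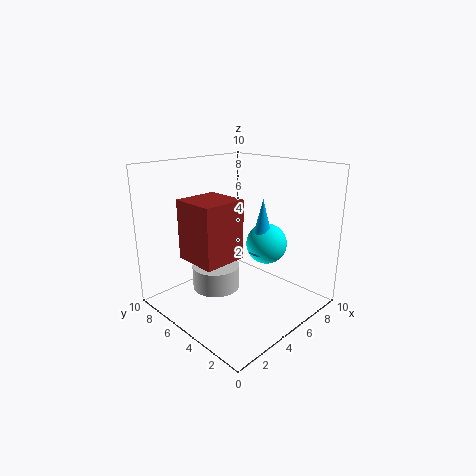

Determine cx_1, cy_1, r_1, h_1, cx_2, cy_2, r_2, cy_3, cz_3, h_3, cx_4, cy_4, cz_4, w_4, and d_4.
cx_1 = 2.5; cy_1 = 4.5; r_1 = 1.5; h_1 = 1.5; cx_2 = 7.5; cy_2 = 4.5; r_2 = 1.5; cy_3 = 4.5; cz_3 = 3.5; h_3 = 4; cx_4 = 1.5; cy_4 = 4; cz_4 = 4; w_4 = 3; d_4 = 3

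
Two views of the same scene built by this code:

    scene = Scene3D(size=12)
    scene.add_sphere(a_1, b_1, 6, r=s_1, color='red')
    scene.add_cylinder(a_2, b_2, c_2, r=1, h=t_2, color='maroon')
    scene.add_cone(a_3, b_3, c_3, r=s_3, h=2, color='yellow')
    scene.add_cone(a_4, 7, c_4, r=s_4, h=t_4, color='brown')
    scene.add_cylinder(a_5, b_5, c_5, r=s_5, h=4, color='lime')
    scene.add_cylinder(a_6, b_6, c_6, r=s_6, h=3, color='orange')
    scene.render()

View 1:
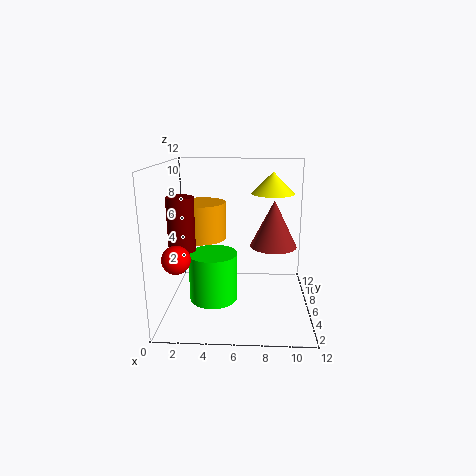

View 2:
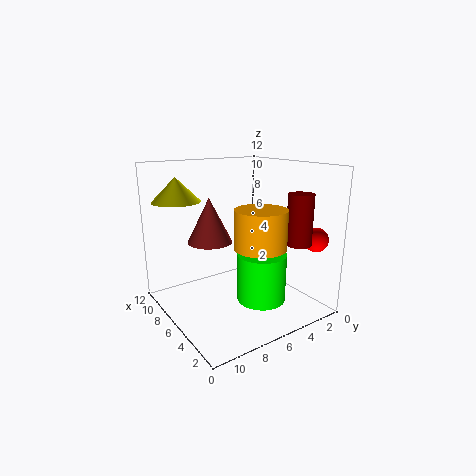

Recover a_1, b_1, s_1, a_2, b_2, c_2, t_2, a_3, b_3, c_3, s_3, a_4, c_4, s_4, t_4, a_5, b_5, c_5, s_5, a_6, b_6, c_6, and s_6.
a_1 = 2, b_1 = 1, s_1 = 1, a_2 = 2, b_2 = 3, c_2 = 6, t_2 = 4, a_3 = 9, b_3 = 10, c_3 = 9, s_3 = 2, a_4 = 9, c_4 = 5, s_4 = 2, t_4 = 4, a_5 = 4, b_5 = 5, c_5 = 1, s_5 = 2, a_6 = 3, b_6 = 6, c_6 = 6, s_6 = 2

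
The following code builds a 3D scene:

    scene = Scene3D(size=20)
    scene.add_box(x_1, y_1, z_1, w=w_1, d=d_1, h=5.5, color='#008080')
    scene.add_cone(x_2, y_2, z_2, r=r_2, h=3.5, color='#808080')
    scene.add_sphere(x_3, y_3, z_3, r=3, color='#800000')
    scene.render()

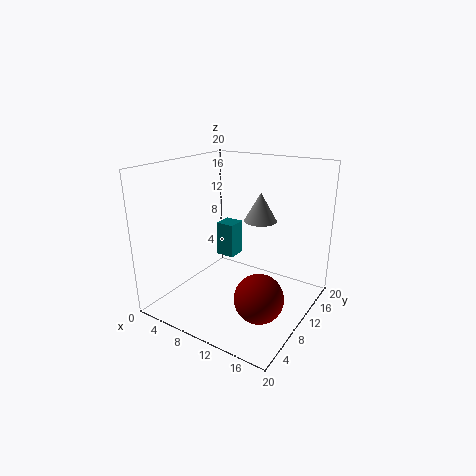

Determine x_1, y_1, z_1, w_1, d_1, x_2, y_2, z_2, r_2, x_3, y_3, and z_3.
x_1 = 3
y_1 = 14.5
z_1 = 4
w_1 = 3
d_1 = 3
x_2 = 14.5
y_2 = 8
z_2 = 14
r_2 = 2
x_3 = 16.5
y_3 = 4.5
z_3 = 5.5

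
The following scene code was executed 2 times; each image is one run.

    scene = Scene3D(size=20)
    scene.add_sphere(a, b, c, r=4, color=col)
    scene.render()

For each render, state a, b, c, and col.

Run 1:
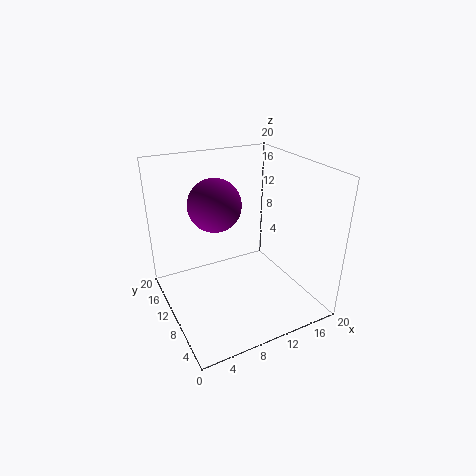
a = 9, b = 15.5, c = 13, col = 'purple'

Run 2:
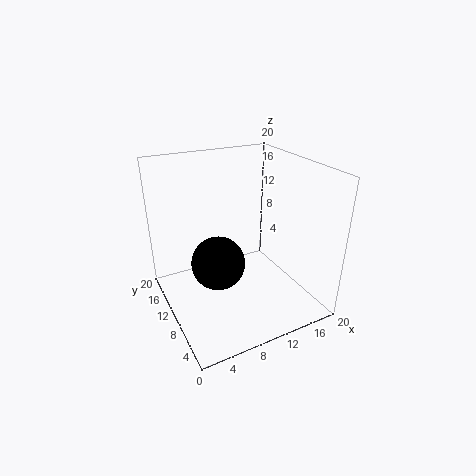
a = 8, b = 12.5, c = 5, col = 'black'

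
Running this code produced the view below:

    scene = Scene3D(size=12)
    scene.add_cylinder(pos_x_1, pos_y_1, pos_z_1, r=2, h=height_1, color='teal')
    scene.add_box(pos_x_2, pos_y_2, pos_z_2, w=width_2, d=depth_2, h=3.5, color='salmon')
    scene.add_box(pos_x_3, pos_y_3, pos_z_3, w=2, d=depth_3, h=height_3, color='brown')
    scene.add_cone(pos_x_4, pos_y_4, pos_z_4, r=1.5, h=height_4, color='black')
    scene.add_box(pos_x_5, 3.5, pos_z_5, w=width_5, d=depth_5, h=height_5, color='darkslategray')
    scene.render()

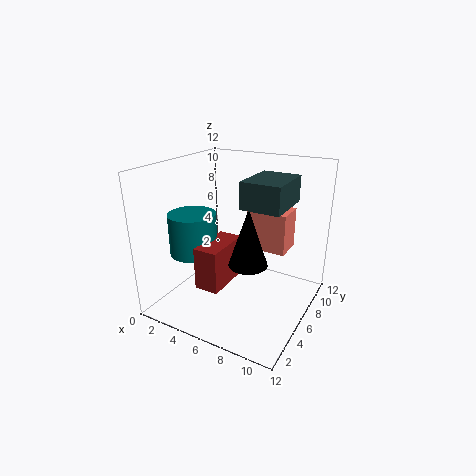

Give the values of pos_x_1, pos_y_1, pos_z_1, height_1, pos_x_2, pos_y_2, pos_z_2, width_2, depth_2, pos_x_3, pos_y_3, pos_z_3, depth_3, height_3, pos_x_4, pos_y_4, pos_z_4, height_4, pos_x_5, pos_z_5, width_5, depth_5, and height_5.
pos_x_1 = 2.5; pos_y_1 = 4.5; pos_z_1 = 4.5; height_1 = 3.5; pos_x_2 = 6; pos_y_2 = 7.5; pos_z_2 = 4.5; width_2 = 3.5; depth_2 = 2.5; pos_x_3 = 4; pos_y_3 = 2.5; pos_z_3 = 2.5; depth_3 = 4; height_3 = 3.5; pos_x_4 = 8; pos_y_4 = 4; pos_z_4 = 5; height_4 = 4.5; pos_x_5 = 7.5; pos_z_5 = 9.5; width_5 = 3; depth_5 = 4; height_5 = 2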